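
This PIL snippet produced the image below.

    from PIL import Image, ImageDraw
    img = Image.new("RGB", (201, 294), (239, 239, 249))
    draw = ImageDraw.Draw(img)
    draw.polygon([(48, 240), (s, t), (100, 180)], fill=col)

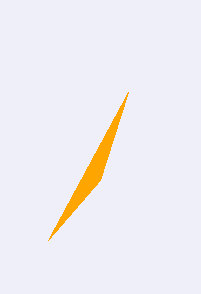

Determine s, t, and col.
s = 128
t = 92
col = 'orange'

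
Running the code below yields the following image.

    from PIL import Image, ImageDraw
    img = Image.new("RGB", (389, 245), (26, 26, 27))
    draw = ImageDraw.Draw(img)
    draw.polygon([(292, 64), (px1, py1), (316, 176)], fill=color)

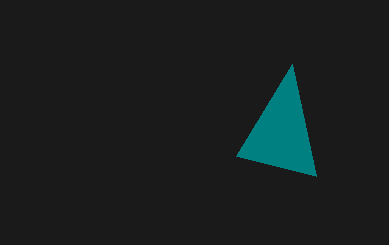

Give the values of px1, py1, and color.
px1 = 236; py1 = 156; color = 'teal'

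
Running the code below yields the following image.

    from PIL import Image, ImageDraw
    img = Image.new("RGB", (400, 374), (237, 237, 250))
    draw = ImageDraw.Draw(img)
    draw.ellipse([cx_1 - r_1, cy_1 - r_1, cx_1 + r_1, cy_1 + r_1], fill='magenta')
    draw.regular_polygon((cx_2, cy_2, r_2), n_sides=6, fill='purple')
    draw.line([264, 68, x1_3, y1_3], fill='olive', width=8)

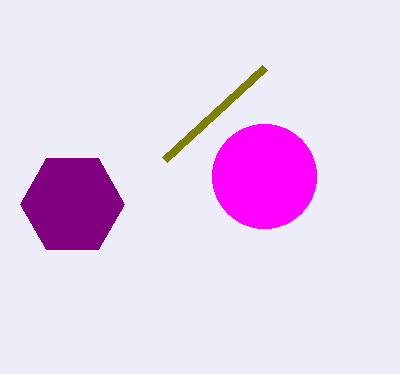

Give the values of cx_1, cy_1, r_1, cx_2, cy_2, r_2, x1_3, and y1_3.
cx_1 = 264, cy_1 = 176, r_1 = 52, cx_2 = 72, cy_2 = 204, r_2 = 52, x1_3 = 164, y1_3 = 160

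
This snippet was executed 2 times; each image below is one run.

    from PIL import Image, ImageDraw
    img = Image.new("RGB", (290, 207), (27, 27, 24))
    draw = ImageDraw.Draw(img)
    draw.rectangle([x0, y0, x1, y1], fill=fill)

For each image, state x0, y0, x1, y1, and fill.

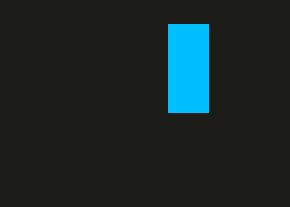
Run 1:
x0 = 168; y0 = 24; x1 = 208; y1 = 112; fill = 'deepskyblue'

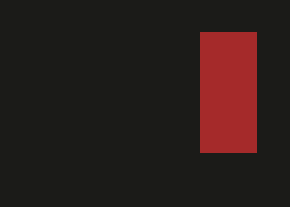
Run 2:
x0 = 200; y0 = 32; x1 = 256; y1 = 152; fill = 'brown'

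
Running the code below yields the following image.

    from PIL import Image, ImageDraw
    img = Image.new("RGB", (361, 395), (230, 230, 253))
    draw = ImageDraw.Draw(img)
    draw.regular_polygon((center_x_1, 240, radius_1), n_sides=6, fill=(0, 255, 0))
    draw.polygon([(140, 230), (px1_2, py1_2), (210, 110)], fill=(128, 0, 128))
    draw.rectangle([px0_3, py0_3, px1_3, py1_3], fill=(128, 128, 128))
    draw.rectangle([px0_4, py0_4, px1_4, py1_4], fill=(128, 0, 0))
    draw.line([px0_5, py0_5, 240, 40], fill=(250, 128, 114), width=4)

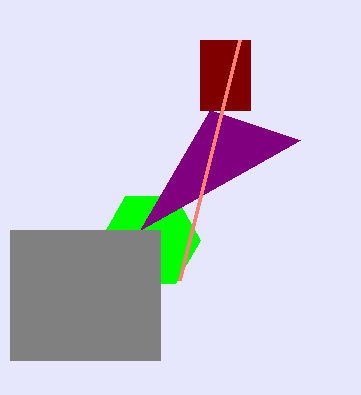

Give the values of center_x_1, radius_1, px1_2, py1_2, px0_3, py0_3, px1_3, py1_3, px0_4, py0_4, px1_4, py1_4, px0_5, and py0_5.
center_x_1 = 150, radius_1 = 50, px1_2 = 300, py1_2 = 140, px0_3 = 10, py0_3 = 230, px1_3 = 160, py1_3 = 360, px0_4 = 200, py0_4 = 40, px1_4 = 250, py1_4 = 110, px0_5 = 180, py0_5 = 280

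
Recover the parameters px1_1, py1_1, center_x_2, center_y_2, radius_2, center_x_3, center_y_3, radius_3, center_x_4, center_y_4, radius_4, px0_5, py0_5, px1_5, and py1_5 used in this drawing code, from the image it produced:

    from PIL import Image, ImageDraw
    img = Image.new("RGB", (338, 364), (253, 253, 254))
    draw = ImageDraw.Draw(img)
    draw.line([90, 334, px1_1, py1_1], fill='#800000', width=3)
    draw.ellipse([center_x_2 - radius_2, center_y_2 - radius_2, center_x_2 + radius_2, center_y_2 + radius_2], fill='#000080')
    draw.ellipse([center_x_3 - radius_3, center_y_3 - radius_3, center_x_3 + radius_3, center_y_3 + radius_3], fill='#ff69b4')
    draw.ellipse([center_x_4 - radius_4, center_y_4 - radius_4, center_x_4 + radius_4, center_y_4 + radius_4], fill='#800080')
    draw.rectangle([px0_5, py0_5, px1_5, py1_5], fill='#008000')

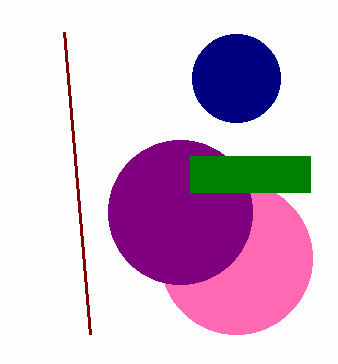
px1_1 = 64, py1_1 = 32, center_x_2 = 236, center_y_2 = 78, radius_2 = 44, center_x_3 = 236, center_y_3 = 258, radius_3 = 76, center_x_4 = 180, center_y_4 = 212, radius_4 = 72, px0_5 = 190, py0_5 = 156, px1_5 = 310, py1_5 = 192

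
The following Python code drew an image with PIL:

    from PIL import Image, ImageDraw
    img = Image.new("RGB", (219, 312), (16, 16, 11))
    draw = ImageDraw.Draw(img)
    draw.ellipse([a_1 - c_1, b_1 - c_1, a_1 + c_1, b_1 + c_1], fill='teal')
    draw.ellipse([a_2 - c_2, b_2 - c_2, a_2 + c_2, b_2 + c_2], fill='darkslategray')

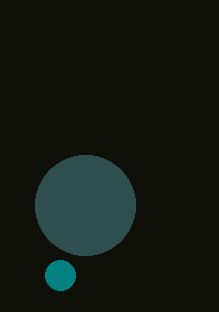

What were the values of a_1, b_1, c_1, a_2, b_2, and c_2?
a_1 = 60, b_1 = 275, c_1 = 15, a_2 = 85, b_2 = 205, c_2 = 50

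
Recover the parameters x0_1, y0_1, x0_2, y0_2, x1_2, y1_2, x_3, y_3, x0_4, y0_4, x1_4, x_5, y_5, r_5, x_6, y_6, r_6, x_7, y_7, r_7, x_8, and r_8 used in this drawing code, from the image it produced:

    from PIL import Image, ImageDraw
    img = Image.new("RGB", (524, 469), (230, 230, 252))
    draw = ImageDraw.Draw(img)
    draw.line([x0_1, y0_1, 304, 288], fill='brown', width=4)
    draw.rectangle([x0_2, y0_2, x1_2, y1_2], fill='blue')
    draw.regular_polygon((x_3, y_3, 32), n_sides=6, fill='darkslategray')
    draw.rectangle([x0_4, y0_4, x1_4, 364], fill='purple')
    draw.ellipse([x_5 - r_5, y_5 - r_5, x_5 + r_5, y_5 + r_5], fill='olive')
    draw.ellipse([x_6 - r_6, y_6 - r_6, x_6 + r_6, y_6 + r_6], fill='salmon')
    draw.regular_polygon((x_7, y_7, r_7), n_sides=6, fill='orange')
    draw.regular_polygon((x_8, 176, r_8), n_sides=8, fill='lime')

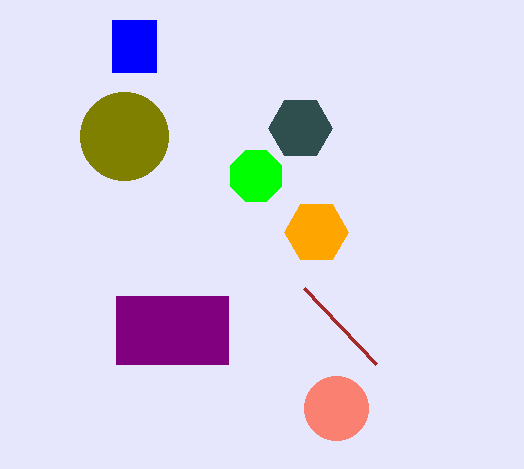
x0_1 = 376; y0_1 = 364; x0_2 = 112; y0_2 = 20; x1_2 = 156; y1_2 = 72; x_3 = 300; y_3 = 128; x0_4 = 116; y0_4 = 296; x1_4 = 228; x_5 = 124; y_5 = 136; r_5 = 44; x_6 = 336; y_6 = 408; r_6 = 32; x_7 = 316; y_7 = 232; r_7 = 32; x_8 = 256; r_8 = 28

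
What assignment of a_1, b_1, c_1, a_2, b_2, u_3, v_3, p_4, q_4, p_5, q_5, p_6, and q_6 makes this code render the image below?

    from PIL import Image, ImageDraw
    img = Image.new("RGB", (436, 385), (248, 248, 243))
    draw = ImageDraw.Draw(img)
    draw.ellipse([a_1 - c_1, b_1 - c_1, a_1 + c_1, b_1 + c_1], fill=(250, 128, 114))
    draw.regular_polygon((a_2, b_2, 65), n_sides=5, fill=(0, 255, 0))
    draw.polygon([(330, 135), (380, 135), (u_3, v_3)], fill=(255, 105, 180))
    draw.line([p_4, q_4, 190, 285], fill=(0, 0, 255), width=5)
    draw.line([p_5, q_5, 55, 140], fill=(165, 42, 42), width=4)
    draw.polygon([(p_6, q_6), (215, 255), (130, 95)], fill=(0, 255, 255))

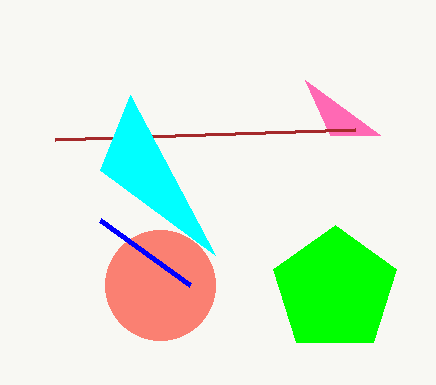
a_1 = 160, b_1 = 285, c_1 = 55, a_2 = 335, b_2 = 290, u_3 = 305, v_3 = 80, p_4 = 100, q_4 = 220, p_5 = 355, q_5 = 130, p_6 = 100, q_6 = 170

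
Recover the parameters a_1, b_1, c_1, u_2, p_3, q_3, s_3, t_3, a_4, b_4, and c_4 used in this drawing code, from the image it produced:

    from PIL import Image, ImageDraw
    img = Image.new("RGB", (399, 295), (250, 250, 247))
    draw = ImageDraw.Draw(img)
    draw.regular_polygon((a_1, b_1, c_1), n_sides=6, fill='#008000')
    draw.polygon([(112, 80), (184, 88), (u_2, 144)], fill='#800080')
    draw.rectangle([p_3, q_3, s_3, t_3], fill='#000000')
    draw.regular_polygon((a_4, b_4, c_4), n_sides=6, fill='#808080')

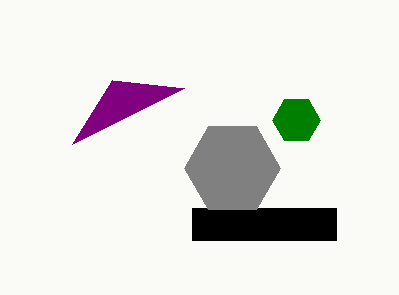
a_1 = 296; b_1 = 120; c_1 = 24; u_2 = 72; p_3 = 192; q_3 = 208; s_3 = 336; t_3 = 240; a_4 = 232; b_4 = 168; c_4 = 48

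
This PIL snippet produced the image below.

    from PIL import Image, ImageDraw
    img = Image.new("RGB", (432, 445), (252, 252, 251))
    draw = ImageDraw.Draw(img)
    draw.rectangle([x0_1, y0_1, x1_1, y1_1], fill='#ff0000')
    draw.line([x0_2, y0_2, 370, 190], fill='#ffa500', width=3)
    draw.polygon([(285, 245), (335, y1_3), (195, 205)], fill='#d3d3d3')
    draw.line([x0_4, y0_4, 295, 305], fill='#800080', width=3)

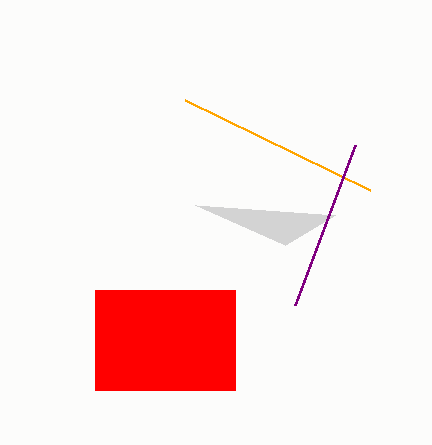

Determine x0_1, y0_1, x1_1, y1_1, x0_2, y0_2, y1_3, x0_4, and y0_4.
x0_1 = 95, y0_1 = 290, x1_1 = 235, y1_1 = 390, x0_2 = 185, y0_2 = 100, y1_3 = 215, x0_4 = 355, y0_4 = 145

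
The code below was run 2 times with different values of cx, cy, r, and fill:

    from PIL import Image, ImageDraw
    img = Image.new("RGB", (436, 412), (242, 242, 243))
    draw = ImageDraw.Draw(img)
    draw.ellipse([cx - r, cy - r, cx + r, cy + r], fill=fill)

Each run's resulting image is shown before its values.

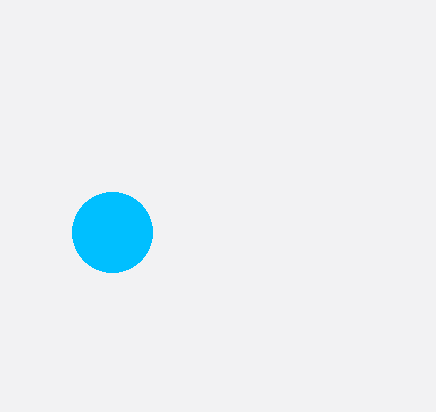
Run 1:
cx = 112, cy = 232, r = 40, fill = 'deepskyblue'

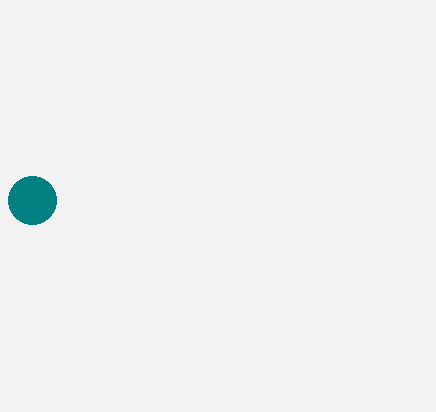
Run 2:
cx = 32; cy = 200; r = 24; fill = 'teal'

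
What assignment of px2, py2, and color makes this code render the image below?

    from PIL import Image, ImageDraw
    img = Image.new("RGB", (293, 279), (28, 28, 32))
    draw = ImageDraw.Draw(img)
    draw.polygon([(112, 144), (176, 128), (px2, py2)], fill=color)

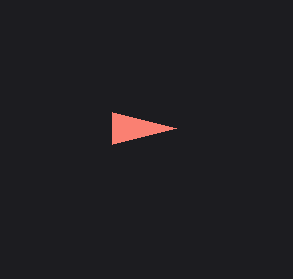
px2 = 112
py2 = 112
color = 'salmon'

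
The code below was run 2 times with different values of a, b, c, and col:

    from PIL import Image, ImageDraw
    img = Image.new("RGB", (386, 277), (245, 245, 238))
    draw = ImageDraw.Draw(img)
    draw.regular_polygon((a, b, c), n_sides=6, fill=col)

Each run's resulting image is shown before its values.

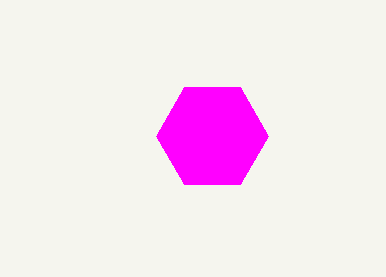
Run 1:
a = 212
b = 136
c = 56
col = 'magenta'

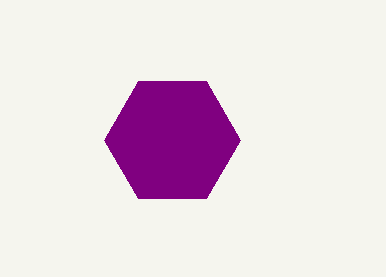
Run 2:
a = 172, b = 140, c = 68, col = 'purple'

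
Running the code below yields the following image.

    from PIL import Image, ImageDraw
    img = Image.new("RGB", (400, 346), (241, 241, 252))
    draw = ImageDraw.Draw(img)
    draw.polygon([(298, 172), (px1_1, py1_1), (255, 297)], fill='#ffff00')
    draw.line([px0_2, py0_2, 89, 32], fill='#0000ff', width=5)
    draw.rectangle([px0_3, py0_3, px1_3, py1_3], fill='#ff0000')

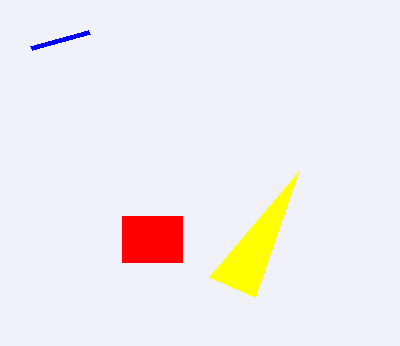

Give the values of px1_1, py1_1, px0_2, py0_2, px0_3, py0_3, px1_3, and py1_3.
px1_1 = 209; py1_1 = 277; px0_2 = 31; py0_2 = 48; px0_3 = 122; py0_3 = 216; px1_3 = 182; py1_3 = 262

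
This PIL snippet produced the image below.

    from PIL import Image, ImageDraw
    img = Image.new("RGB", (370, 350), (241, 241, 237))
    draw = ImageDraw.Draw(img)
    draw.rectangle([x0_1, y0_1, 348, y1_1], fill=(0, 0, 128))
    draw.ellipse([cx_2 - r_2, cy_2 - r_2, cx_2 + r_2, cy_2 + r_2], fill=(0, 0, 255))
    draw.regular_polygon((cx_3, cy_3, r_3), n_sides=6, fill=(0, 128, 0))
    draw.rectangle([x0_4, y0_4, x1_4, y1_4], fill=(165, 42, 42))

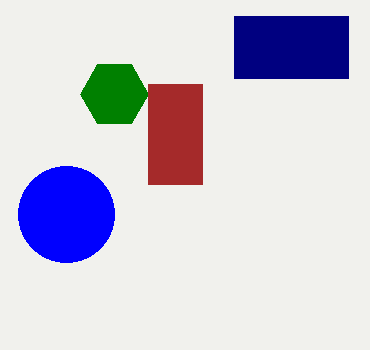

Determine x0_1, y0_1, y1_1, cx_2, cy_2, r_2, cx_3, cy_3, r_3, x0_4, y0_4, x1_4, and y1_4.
x0_1 = 234; y0_1 = 16; y1_1 = 78; cx_2 = 66; cy_2 = 214; r_2 = 48; cx_3 = 114; cy_3 = 94; r_3 = 34; x0_4 = 148; y0_4 = 84; x1_4 = 202; y1_4 = 184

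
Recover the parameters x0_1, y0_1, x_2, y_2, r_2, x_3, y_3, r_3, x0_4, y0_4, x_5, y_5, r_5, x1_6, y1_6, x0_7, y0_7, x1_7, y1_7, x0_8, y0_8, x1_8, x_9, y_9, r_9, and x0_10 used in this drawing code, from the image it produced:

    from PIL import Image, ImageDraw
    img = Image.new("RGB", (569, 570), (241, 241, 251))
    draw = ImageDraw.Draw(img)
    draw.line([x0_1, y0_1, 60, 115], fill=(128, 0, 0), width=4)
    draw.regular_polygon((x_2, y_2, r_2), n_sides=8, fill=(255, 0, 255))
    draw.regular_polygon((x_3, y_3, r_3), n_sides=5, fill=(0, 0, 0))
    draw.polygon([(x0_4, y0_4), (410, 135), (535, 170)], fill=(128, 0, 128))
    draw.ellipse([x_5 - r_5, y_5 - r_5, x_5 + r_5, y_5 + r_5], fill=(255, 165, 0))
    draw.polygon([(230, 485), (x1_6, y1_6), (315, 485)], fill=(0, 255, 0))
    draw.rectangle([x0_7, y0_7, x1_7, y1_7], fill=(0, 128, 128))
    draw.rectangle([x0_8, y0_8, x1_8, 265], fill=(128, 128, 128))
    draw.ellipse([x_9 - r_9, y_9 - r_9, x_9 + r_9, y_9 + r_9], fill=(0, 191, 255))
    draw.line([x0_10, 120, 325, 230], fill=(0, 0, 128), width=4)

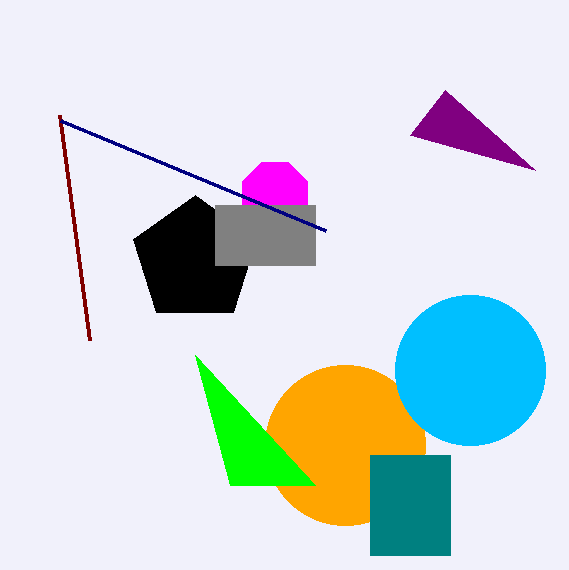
x0_1 = 90, y0_1 = 340, x_2 = 275, y_2 = 195, r_2 = 35, x_3 = 195, y_3 = 260, r_3 = 65, x0_4 = 445, y0_4 = 90, x_5 = 345, y_5 = 445, r_5 = 80, x1_6 = 195, y1_6 = 355, x0_7 = 370, y0_7 = 455, x1_7 = 450, y1_7 = 555, x0_8 = 215, y0_8 = 205, x1_8 = 315, x_9 = 470, y_9 = 370, r_9 = 75, x0_10 = 60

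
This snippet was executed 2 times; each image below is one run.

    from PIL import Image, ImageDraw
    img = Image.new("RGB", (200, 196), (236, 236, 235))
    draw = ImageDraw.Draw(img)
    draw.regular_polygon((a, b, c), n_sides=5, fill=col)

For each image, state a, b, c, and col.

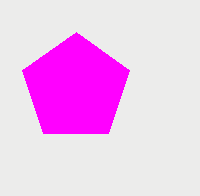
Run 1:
a = 76; b = 88; c = 56; col = 'magenta'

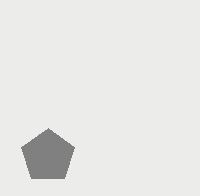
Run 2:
a = 48
b = 156
c = 28
col = 'gray'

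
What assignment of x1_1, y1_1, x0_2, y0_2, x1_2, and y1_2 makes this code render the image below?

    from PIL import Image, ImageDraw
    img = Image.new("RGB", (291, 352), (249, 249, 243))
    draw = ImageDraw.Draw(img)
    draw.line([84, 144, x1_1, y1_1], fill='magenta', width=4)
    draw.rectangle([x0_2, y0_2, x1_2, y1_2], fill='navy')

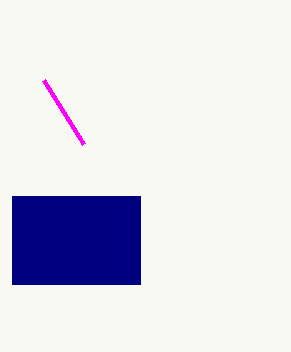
x1_1 = 44
y1_1 = 80
x0_2 = 12
y0_2 = 196
x1_2 = 140
y1_2 = 284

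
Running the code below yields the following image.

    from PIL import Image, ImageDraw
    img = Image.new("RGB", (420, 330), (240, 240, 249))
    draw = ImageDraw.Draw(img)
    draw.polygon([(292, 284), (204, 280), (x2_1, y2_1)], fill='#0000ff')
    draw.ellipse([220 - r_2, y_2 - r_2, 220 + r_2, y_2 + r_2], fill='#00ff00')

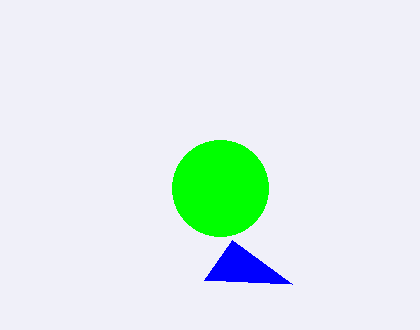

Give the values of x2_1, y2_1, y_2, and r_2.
x2_1 = 232; y2_1 = 240; y_2 = 188; r_2 = 48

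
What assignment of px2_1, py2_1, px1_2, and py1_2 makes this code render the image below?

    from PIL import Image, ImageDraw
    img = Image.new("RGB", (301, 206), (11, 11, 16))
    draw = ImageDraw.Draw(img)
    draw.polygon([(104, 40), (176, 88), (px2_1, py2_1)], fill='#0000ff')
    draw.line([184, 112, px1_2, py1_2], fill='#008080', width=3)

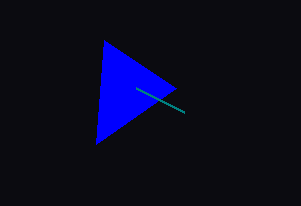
px2_1 = 96; py2_1 = 144; px1_2 = 136; py1_2 = 88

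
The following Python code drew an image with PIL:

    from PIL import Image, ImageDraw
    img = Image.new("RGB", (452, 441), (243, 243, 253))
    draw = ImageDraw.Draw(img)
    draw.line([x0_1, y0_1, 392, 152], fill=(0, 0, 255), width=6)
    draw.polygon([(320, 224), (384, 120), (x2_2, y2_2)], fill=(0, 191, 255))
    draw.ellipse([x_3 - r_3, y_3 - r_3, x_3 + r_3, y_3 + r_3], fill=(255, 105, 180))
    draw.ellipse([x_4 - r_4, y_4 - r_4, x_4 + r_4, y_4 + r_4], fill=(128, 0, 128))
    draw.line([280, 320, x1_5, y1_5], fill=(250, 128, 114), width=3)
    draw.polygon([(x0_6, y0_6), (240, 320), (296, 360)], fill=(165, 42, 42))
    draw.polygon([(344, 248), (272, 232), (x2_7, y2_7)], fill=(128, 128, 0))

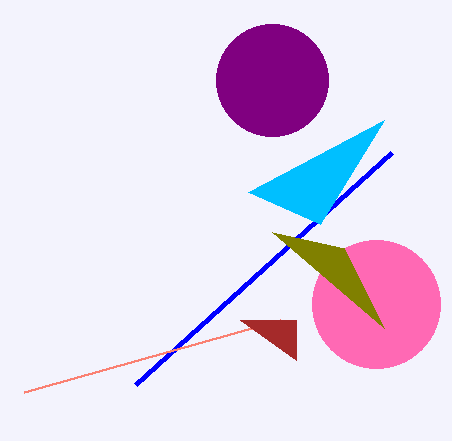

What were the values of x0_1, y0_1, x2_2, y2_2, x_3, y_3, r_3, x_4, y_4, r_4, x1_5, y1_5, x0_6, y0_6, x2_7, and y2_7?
x0_1 = 136
y0_1 = 384
x2_2 = 248
y2_2 = 192
x_3 = 376
y_3 = 304
r_3 = 64
x_4 = 272
y_4 = 80
r_4 = 56
x1_5 = 24
y1_5 = 392
x0_6 = 296
y0_6 = 320
x2_7 = 384
y2_7 = 328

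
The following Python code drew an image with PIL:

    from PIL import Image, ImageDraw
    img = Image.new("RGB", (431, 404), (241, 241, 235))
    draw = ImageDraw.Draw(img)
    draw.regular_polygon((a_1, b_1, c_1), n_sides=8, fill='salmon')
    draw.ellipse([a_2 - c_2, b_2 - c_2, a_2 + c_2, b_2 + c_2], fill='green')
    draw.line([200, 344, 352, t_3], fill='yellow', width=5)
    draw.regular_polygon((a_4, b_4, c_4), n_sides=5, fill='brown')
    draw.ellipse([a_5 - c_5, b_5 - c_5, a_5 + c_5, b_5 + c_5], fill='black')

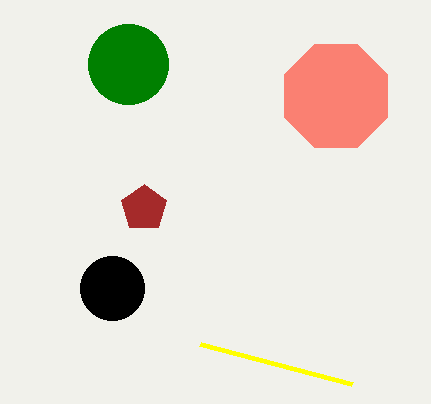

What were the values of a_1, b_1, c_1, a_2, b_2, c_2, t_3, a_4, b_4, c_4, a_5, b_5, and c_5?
a_1 = 336; b_1 = 96; c_1 = 56; a_2 = 128; b_2 = 64; c_2 = 40; t_3 = 384; a_4 = 144; b_4 = 208; c_4 = 24; a_5 = 112; b_5 = 288; c_5 = 32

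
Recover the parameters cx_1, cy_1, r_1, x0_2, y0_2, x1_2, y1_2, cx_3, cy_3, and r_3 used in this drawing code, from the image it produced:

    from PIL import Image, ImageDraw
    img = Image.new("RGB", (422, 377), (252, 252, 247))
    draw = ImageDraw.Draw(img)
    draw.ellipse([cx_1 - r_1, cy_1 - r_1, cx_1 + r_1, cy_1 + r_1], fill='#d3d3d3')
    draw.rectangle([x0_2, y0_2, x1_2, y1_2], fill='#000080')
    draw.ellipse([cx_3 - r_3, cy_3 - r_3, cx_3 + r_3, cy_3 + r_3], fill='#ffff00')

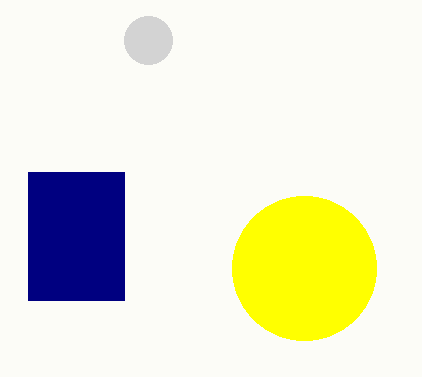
cx_1 = 148; cy_1 = 40; r_1 = 24; x0_2 = 28; y0_2 = 172; x1_2 = 124; y1_2 = 300; cx_3 = 304; cy_3 = 268; r_3 = 72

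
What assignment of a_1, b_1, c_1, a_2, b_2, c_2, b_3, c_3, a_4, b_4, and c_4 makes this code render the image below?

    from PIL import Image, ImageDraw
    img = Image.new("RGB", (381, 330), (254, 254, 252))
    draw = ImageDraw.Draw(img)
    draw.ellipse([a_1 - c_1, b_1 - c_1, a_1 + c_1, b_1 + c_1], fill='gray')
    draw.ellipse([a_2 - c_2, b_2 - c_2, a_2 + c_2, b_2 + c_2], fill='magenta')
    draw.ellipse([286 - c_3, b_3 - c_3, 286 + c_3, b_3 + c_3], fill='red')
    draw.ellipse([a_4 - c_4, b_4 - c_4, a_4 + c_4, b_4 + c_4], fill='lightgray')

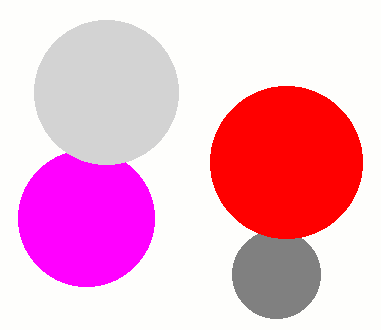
a_1 = 276
b_1 = 274
c_1 = 44
a_2 = 86
b_2 = 218
c_2 = 68
b_3 = 162
c_3 = 76
a_4 = 106
b_4 = 92
c_4 = 72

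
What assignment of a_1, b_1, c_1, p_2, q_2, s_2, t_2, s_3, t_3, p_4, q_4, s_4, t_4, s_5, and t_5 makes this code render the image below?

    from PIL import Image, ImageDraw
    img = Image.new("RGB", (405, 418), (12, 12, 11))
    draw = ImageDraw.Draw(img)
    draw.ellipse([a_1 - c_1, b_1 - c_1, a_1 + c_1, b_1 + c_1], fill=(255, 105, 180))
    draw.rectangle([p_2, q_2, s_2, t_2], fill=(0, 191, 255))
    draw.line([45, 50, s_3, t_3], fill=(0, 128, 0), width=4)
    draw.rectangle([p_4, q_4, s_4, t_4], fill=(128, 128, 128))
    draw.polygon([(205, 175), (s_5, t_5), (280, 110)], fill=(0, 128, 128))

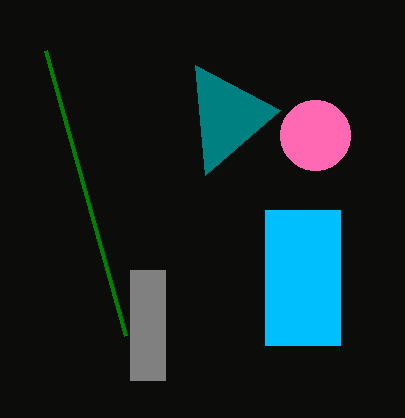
a_1 = 315; b_1 = 135; c_1 = 35; p_2 = 265; q_2 = 210; s_2 = 340; t_2 = 345; s_3 = 125; t_3 = 335; p_4 = 130; q_4 = 270; s_4 = 165; t_4 = 380; s_5 = 195; t_5 = 65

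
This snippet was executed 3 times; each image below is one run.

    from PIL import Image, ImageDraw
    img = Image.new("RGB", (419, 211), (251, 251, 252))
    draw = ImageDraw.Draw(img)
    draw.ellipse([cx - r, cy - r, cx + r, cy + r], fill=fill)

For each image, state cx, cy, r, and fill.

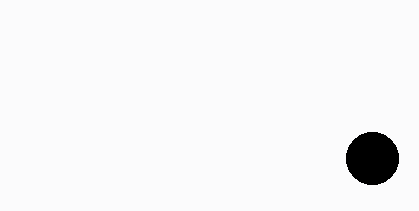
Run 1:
cx = 372; cy = 158; r = 26; fill = 'black'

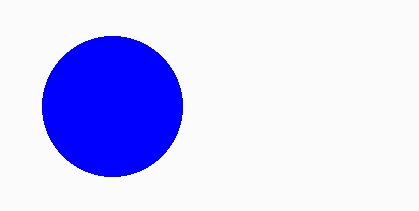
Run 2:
cx = 112
cy = 106
r = 70
fill = 'blue'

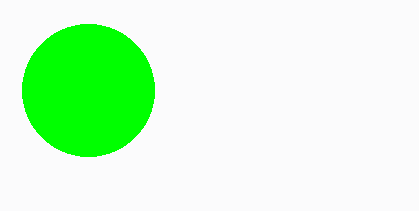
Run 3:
cx = 88, cy = 90, r = 66, fill = 'lime'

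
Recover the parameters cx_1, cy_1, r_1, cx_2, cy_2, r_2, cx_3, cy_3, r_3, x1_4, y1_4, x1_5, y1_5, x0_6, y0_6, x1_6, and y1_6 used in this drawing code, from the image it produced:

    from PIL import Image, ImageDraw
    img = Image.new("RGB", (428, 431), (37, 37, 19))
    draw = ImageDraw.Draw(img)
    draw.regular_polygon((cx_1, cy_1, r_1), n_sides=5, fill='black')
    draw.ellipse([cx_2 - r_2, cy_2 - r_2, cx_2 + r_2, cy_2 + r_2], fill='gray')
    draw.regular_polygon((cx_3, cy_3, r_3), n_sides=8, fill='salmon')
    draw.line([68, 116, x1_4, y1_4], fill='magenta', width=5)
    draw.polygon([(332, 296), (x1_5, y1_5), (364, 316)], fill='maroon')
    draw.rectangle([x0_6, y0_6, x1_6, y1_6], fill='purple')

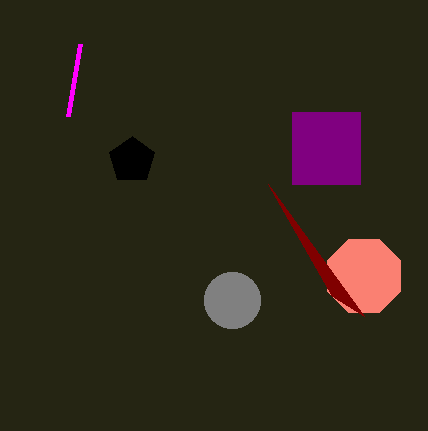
cx_1 = 132; cy_1 = 160; r_1 = 24; cx_2 = 232; cy_2 = 300; r_2 = 28; cx_3 = 364; cy_3 = 276; r_3 = 40; x1_4 = 80; y1_4 = 44; x1_5 = 268; y1_5 = 184; x0_6 = 292; y0_6 = 112; x1_6 = 360; y1_6 = 184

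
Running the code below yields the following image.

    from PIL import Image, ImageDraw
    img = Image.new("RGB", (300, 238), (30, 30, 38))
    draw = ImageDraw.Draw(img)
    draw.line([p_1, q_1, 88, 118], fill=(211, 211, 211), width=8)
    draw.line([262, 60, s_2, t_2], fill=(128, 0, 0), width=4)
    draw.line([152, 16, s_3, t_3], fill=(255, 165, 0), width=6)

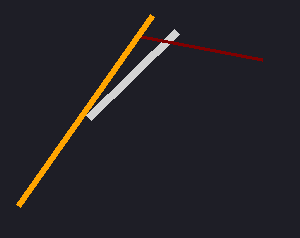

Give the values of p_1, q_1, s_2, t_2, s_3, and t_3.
p_1 = 176, q_1 = 32, s_2 = 136, t_2 = 36, s_3 = 18, t_3 = 206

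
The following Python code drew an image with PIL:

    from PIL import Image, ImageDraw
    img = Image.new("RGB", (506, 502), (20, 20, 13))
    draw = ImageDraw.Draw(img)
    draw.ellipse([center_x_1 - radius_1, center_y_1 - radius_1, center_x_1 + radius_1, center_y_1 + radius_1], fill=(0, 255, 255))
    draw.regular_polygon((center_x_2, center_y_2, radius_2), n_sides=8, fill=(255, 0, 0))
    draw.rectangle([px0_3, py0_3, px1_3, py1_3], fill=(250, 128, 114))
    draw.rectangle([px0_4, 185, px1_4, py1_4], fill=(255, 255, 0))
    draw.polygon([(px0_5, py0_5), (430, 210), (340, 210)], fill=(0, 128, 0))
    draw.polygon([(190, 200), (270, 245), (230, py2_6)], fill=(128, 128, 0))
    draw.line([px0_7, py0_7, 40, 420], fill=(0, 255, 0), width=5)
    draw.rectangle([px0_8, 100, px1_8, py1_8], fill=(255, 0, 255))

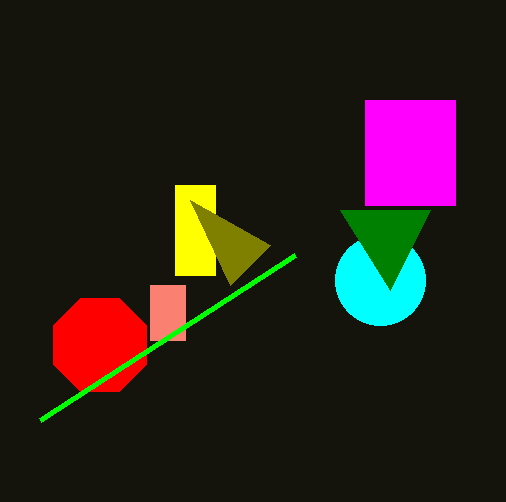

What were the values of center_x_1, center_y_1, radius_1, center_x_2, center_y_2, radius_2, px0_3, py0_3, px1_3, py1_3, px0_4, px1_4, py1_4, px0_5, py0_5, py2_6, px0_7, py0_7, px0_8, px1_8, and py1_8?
center_x_1 = 380; center_y_1 = 280; radius_1 = 45; center_x_2 = 100; center_y_2 = 345; radius_2 = 50; px0_3 = 150; py0_3 = 285; px1_3 = 185; py1_3 = 340; px0_4 = 175; px1_4 = 215; py1_4 = 275; px0_5 = 390; py0_5 = 290; py2_6 = 285; px0_7 = 295; py0_7 = 255; px0_8 = 365; px1_8 = 455; py1_8 = 205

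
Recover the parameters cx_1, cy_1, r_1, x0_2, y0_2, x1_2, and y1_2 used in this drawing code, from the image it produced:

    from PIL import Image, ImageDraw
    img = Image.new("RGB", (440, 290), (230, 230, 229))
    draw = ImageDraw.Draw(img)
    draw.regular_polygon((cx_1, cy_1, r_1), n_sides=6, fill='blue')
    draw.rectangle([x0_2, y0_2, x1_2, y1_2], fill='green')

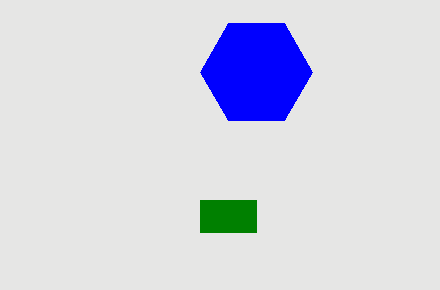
cx_1 = 256
cy_1 = 72
r_1 = 56
x0_2 = 200
y0_2 = 200
x1_2 = 256
y1_2 = 232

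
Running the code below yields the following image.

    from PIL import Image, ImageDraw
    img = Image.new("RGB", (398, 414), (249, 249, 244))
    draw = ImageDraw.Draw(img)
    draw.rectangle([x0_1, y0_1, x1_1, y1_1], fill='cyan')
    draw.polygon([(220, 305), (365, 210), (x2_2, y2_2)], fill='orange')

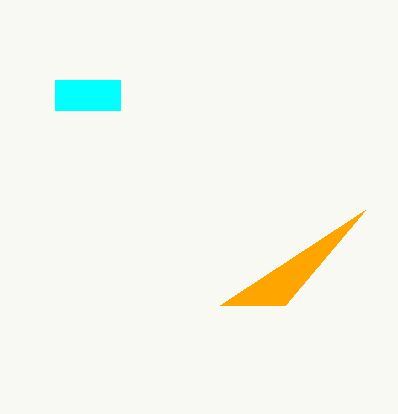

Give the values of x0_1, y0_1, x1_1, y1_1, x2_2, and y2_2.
x0_1 = 55
y0_1 = 80
x1_1 = 120
y1_1 = 110
x2_2 = 285
y2_2 = 305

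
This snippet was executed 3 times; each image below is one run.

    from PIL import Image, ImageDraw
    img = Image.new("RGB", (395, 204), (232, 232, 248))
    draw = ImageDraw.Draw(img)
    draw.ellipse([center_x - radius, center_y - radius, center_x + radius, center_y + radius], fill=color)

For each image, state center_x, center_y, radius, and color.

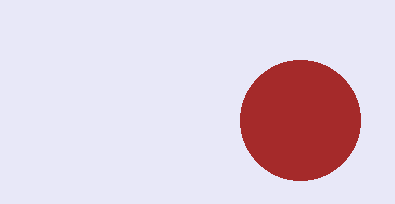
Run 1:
center_x = 300, center_y = 120, radius = 60, color = 'brown'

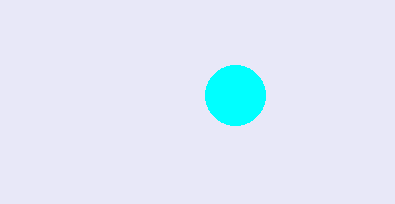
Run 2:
center_x = 235
center_y = 95
radius = 30
color = 'cyan'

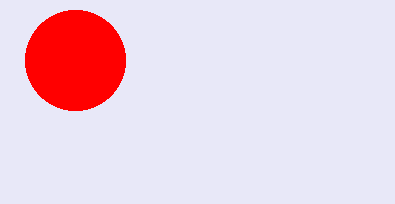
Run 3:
center_x = 75, center_y = 60, radius = 50, color = 'red'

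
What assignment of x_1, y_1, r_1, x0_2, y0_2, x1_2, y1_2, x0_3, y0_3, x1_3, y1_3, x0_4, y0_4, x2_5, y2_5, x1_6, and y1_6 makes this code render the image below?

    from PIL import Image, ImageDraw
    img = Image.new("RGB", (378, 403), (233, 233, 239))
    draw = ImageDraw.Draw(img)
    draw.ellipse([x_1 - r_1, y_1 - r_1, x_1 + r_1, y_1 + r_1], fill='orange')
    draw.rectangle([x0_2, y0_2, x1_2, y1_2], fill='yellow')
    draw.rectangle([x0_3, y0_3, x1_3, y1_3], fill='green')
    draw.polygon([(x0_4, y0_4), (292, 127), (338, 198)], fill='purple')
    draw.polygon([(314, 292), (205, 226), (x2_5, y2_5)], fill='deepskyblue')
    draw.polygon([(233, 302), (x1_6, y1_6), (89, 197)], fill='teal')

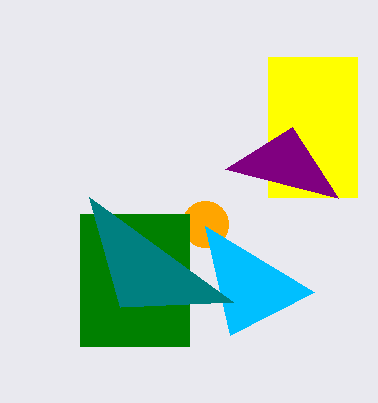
x_1 = 205
y_1 = 224
r_1 = 23
x0_2 = 268
y0_2 = 57
x1_2 = 357
y1_2 = 197
x0_3 = 80
y0_3 = 214
x1_3 = 189
y1_3 = 346
x0_4 = 225
y0_4 = 169
x2_5 = 230
y2_5 = 335
x1_6 = 120
y1_6 = 307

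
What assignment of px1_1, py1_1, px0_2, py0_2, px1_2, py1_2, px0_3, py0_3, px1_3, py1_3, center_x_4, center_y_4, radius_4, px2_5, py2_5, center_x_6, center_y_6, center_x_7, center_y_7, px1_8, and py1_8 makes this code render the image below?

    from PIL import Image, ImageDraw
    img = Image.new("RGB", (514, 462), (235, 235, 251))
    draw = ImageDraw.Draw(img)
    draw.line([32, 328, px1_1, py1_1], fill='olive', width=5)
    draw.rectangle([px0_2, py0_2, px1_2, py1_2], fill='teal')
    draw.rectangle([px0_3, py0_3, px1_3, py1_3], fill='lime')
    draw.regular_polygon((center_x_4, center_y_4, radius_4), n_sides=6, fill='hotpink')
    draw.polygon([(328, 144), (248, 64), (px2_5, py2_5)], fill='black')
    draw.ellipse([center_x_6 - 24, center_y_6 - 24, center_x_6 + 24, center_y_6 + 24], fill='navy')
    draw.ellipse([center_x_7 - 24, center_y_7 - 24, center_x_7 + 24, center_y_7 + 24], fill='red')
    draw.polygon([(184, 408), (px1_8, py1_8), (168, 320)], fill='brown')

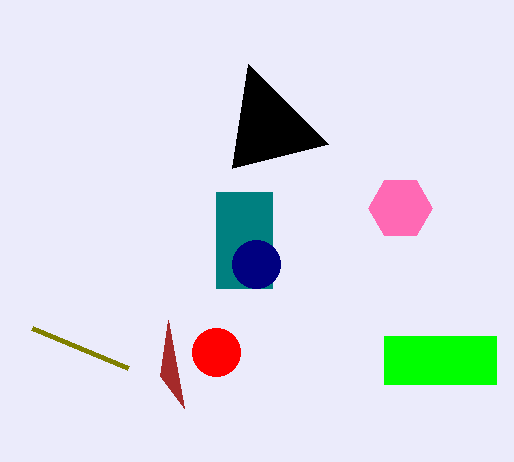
px1_1 = 128; py1_1 = 368; px0_2 = 216; py0_2 = 192; px1_2 = 272; py1_2 = 288; px0_3 = 384; py0_3 = 336; px1_3 = 496; py1_3 = 384; center_x_4 = 400; center_y_4 = 208; radius_4 = 32; px2_5 = 232; py2_5 = 168; center_x_6 = 256; center_y_6 = 264; center_x_7 = 216; center_y_7 = 352; px1_8 = 160; py1_8 = 376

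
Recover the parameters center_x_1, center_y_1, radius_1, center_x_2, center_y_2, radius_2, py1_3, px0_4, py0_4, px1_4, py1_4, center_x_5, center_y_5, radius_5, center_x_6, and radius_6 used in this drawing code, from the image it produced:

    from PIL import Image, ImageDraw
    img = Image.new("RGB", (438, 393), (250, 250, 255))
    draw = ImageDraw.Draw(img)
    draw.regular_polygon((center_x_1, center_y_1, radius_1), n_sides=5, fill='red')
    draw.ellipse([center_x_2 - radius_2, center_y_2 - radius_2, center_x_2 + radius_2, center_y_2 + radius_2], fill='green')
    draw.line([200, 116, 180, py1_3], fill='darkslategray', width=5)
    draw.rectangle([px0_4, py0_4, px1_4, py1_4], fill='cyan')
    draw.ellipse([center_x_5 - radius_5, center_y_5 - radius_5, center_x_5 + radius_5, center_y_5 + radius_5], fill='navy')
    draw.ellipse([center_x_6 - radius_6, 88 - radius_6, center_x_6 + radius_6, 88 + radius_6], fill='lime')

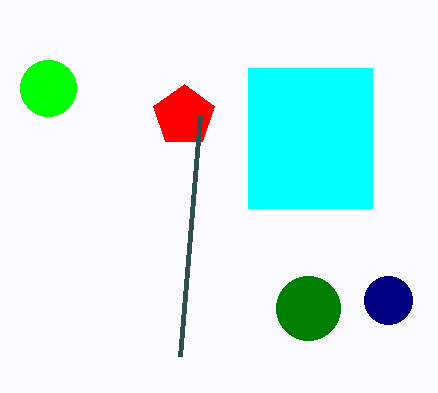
center_x_1 = 184, center_y_1 = 116, radius_1 = 32, center_x_2 = 308, center_y_2 = 308, radius_2 = 32, py1_3 = 356, px0_4 = 248, py0_4 = 68, px1_4 = 372, py1_4 = 208, center_x_5 = 388, center_y_5 = 300, radius_5 = 24, center_x_6 = 48, radius_6 = 28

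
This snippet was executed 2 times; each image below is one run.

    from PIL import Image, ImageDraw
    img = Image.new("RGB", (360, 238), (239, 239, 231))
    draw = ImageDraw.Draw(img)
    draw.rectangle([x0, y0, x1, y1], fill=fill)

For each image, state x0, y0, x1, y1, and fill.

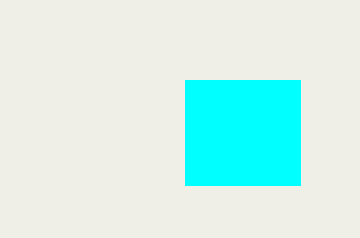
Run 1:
x0 = 185, y0 = 80, x1 = 300, y1 = 185, fill = 'cyan'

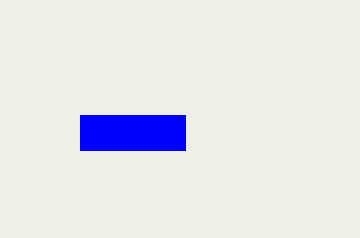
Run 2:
x0 = 80, y0 = 115, x1 = 185, y1 = 150, fill = 'blue'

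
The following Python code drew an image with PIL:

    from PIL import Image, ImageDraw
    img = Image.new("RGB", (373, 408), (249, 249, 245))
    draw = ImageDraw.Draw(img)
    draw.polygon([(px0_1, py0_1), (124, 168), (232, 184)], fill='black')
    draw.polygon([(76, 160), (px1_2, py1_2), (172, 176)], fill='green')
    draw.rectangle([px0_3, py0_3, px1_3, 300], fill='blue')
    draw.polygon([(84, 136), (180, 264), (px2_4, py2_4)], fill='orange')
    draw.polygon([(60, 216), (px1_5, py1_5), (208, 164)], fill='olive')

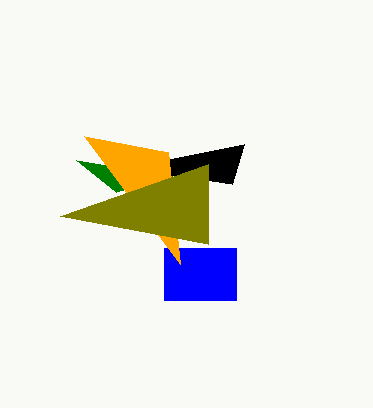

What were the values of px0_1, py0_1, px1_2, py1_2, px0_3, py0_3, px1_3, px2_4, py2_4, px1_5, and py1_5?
px0_1 = 244; py0_1 = 144; px1_2 = 116; py1_2 = 192; px0_3 = 164; py0_3 = 248; px1_3 = 236; px2_4 = 168; py2_4 = 152; px1_5 = 208; py1_5 = 244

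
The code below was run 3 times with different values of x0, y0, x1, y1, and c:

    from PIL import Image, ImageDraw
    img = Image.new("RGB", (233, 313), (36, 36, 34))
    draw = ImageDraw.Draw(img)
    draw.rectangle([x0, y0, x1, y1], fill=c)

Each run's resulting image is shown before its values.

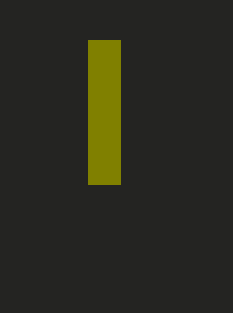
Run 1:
x0 = 88; y0 = 40; x1 = 120; y1 = 184; c = 'olive'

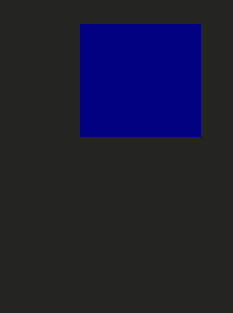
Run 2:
x0 = 80, y0 = 24, x1 = 200, y1 = 136, c = 'navy'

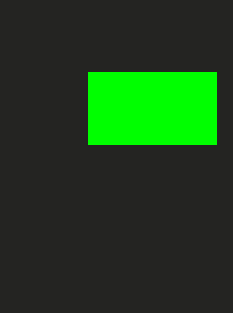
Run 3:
x0 = 88; y0 = 72; x1 = 216; y1 = 144; c = 'lime'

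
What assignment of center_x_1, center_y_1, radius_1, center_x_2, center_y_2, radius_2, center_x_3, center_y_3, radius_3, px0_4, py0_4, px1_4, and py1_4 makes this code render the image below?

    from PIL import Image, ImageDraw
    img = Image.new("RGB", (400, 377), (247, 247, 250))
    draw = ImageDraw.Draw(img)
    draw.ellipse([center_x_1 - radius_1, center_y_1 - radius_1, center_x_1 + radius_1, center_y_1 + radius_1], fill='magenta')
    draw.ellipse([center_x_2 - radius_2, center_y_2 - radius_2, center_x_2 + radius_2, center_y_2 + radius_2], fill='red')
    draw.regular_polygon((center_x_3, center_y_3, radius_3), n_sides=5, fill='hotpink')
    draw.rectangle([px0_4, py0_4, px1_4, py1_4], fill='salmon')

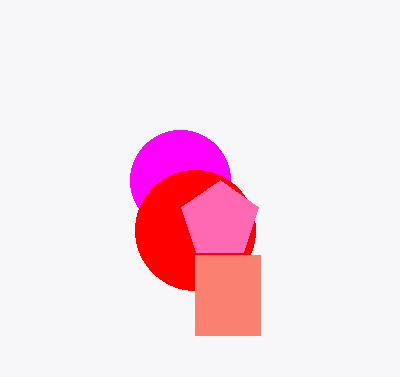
center_x_1 = 180, center_y_1 = 180, radius_1 = 50, center_x_2 = 195, center_y_2 = 230, radius_2 = 60, center_x_3 = 220, center_y_3 = 220, radius_3 = 40, px0_4 = 195, py0_4 = 255, px1_4 = 260, py1_4 = 335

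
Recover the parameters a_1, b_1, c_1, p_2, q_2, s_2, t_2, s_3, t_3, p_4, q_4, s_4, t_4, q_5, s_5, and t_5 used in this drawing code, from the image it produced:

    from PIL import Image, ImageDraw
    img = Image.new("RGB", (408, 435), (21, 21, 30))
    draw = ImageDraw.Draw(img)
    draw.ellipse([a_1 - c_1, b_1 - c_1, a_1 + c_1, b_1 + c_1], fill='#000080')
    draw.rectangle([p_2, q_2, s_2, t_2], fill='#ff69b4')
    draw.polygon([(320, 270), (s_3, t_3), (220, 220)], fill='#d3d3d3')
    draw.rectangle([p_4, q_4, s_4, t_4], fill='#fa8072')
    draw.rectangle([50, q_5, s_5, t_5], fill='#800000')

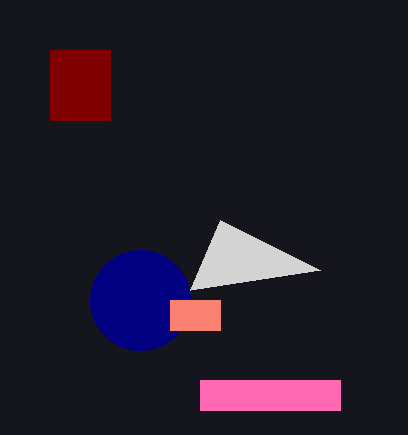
a_1 = 140, b_1 = 300, c_1 = 50, p_2 = 200, q_2 = 380, s_2 = 340, t_2 = 410, s_3 = 190, t_3 = 290, p_4 = 170, q_4 = 300, s_4 = 220, t_4 = 330, q_5 = 50, s_5 = 110, t_5 = 120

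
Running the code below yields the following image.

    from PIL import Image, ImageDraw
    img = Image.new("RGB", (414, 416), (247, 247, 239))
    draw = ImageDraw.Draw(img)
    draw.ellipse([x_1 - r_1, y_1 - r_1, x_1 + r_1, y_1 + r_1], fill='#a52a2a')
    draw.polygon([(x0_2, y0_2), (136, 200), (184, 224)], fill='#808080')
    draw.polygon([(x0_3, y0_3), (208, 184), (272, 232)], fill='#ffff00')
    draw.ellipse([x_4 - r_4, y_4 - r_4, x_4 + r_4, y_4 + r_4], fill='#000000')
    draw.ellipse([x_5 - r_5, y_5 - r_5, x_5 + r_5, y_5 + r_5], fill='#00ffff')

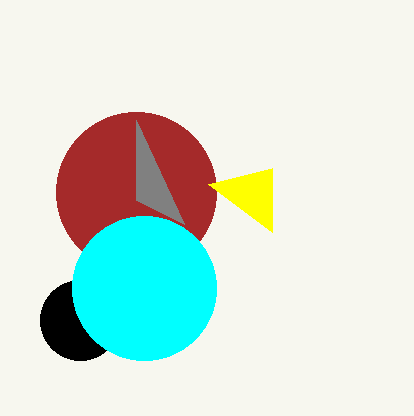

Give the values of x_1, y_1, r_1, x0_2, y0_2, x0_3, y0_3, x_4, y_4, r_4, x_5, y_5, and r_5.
x_1 = 136, y_1 = 192, r_1 = 80, x0_2 = 136, y0_2 = 120, x0_3 = 272, y0_3 = 168, x_4 = 80, y_4 = 320, r_4 = 40, x_5 = 144, y_5 = 288, r_5 = 72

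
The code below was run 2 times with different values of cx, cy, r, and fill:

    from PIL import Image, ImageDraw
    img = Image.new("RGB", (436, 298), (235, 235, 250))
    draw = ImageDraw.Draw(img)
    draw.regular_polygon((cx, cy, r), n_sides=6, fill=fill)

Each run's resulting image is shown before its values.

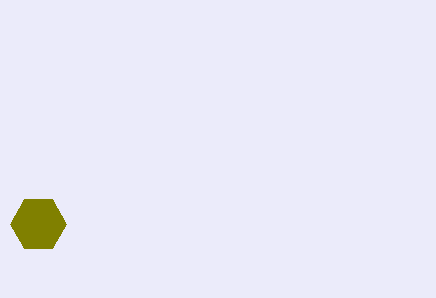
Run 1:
cx = 38, cy = 224, r = 28, fill = 'olive'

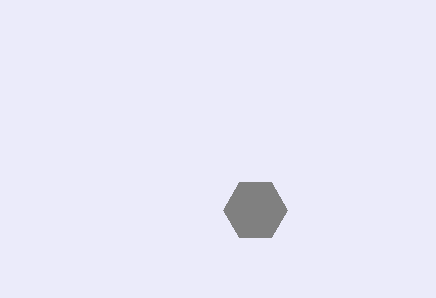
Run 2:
cx = 255
cy = 210
r = 32
fill = 'gray'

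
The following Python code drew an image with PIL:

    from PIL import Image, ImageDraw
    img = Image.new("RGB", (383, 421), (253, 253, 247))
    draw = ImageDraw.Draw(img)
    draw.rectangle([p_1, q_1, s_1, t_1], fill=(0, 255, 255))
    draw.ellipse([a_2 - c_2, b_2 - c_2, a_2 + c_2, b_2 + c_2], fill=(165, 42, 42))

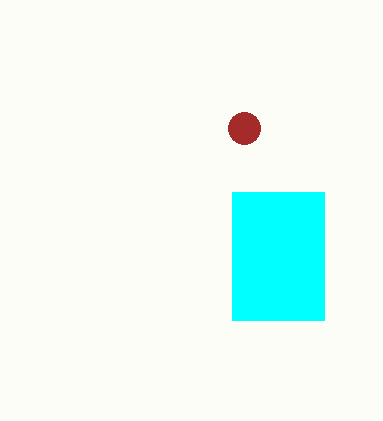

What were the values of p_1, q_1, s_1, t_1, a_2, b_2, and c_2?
p_1 = 232, q_1 = 192, s_1 = 324, t_1 = 320, a_2 = 244, b_2 = 128, c_2 = 16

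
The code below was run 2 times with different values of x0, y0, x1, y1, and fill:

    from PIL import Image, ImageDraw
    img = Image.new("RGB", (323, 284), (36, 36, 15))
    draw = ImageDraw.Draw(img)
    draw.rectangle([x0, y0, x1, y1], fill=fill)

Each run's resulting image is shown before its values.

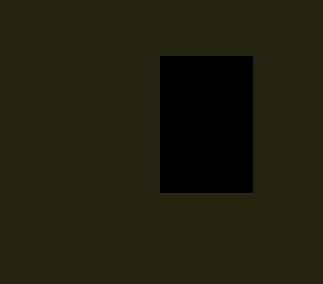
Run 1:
x0 = 160; y0 = 56; x1 = 252; y1 = 192; fill = 'black'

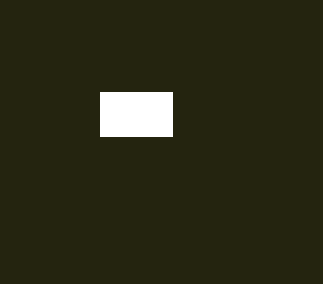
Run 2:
x0 = 100; y0 = 92; x1 = 172; y1 = 136; fill = 'white'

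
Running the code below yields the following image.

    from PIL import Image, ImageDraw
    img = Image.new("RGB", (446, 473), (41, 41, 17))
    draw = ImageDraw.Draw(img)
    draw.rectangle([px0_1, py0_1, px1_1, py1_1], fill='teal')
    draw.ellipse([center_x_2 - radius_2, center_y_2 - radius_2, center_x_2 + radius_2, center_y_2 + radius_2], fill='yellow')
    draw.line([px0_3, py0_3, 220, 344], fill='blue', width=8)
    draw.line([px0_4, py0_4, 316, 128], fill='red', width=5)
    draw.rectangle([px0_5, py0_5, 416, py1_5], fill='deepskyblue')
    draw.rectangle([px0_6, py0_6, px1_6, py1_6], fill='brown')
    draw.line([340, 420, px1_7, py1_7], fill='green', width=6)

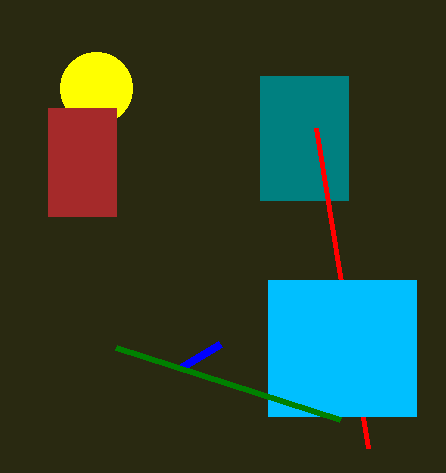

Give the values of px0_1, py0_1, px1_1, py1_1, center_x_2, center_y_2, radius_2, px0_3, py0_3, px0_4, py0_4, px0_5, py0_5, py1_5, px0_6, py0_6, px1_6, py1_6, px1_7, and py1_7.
px0_1 = 260; py0_1 = 76; px1_1 = 348; py1_1 = 200; center_x_2 = 96; center_y_2 = 88; radius_2 = 36; px0_3 = 180; py0_3 = 368; px0_4 = 368; py0_4 = 448; px0_5 = 268; py0_5 = 280; py1_5 = 416; px0_6 = 48; py0_6 = 108; px1_6 = 116; py1_6 = 216; px1_7 = 116; py1_7 = 348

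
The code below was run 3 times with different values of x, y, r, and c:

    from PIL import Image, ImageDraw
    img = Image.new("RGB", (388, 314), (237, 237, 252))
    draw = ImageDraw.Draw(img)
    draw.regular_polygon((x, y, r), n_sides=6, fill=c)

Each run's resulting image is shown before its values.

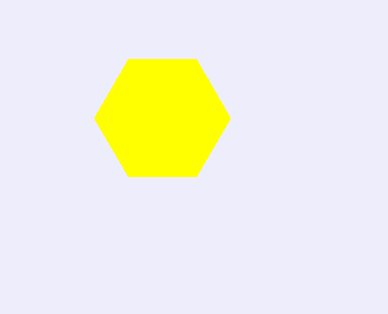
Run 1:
x = 162; y = 118; r = 68; c = 'yellow'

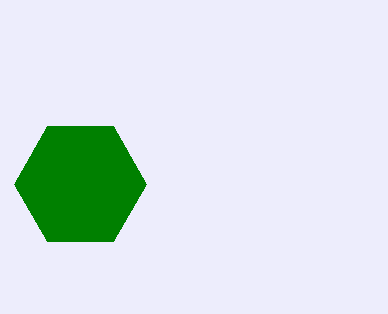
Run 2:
x = 80, y = 184, r = 66, c = 'green'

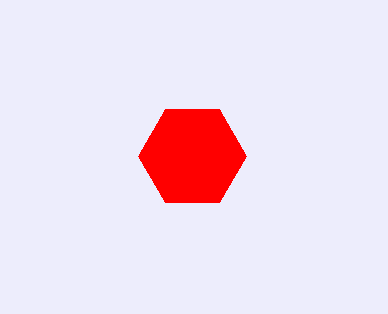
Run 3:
x = 192; y = 156; r = 54; c = 'red'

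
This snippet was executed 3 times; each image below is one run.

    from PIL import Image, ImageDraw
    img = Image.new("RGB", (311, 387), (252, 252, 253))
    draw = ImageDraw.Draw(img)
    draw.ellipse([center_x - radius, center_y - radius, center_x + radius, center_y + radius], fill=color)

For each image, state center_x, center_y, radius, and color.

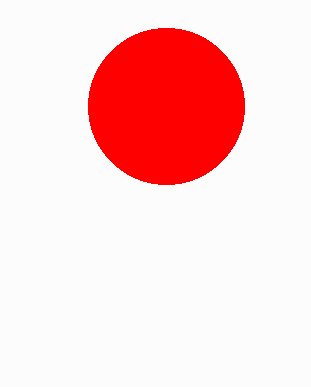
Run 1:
center_x = 166, center_y = 106, radius = 78, color = 'red'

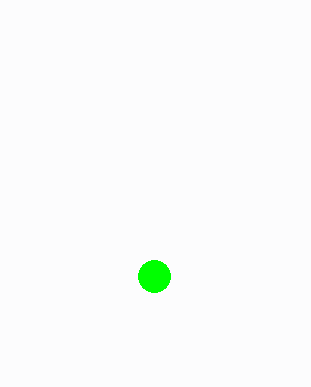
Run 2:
center_x = 154; center_y = 276; radius = 16; color = 'lime'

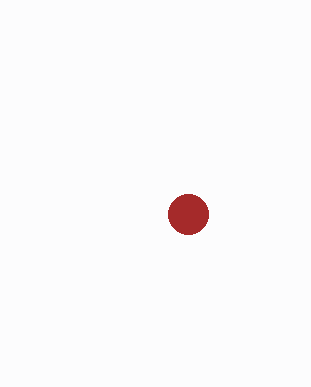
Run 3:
center_x = 188; center_y = 214; radius = 20; color = 'brown'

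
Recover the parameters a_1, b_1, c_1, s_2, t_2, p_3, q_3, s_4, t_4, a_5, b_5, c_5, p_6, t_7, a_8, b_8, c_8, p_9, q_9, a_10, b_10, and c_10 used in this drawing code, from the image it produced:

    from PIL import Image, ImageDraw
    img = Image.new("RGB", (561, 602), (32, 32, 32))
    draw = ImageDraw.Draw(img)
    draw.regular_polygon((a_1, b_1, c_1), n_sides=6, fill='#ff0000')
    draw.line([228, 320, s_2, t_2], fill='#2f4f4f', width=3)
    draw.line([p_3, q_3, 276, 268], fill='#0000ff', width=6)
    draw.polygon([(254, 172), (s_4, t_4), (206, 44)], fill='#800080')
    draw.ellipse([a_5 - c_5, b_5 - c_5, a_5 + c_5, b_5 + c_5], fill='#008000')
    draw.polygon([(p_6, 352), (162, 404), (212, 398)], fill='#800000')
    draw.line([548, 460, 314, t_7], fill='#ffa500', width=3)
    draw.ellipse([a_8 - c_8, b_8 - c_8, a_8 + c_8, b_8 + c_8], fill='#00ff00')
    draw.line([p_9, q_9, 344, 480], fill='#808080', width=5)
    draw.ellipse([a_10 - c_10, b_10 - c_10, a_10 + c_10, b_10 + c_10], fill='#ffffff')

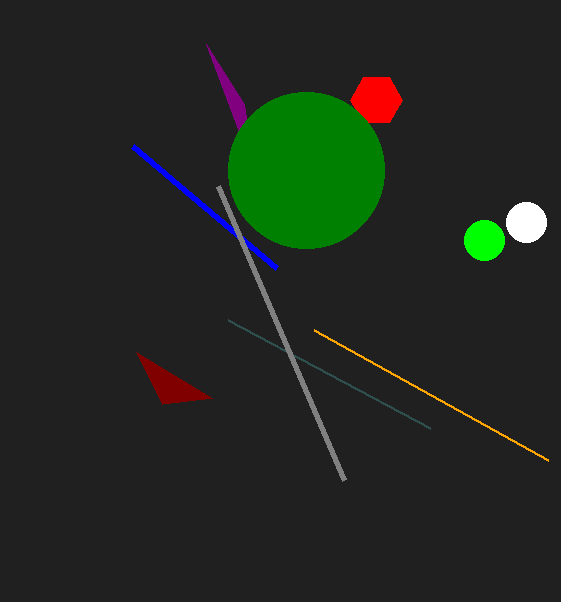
a_1 = 376
b_1 = 100
c_1 = 26
s_2 = 430
t_2 = 428
p_3 = 132
q_3 = 146
s_4 = 244
t_4 = 104
a_5 = 306
b_5 = 170
c_5 = 78
p_6 = 136
t_7 = 330
a_8 = 484
b_8 = 240
c_8 = 20
p_9 = 218
q_9 = 186
a_10 = 526
b_10 = 222
c_10 = 20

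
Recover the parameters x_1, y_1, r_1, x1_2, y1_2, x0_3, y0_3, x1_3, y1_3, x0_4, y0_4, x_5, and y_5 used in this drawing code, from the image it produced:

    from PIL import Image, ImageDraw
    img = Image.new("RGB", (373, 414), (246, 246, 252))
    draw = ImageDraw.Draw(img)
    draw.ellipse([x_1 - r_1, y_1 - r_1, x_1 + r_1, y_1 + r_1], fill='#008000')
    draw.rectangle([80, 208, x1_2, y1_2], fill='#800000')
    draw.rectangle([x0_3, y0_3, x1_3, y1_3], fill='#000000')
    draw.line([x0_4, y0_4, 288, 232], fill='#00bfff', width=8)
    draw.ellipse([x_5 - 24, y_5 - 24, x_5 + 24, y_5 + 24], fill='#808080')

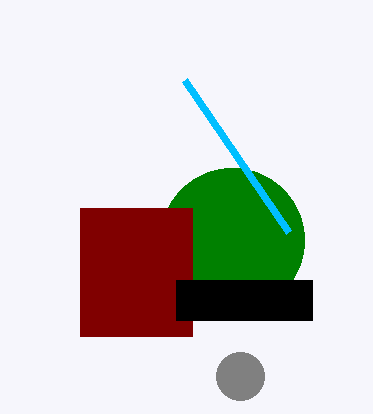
x_1 = 232; y_1 = 240; r_1 = 72; x1_2 = 192; y1_2 = 336; x0_3 = 176; y0_3 = 280; x1_3 = 312; y1_3 = 320; x0_4 = 184; y0_4 = 80; x_5 = 240; y_5 = 376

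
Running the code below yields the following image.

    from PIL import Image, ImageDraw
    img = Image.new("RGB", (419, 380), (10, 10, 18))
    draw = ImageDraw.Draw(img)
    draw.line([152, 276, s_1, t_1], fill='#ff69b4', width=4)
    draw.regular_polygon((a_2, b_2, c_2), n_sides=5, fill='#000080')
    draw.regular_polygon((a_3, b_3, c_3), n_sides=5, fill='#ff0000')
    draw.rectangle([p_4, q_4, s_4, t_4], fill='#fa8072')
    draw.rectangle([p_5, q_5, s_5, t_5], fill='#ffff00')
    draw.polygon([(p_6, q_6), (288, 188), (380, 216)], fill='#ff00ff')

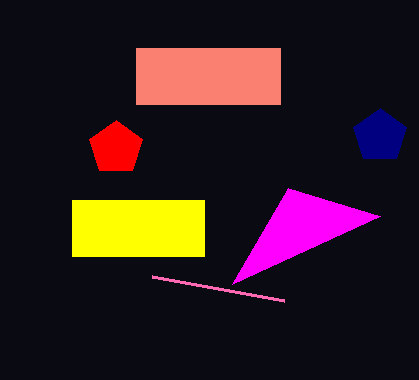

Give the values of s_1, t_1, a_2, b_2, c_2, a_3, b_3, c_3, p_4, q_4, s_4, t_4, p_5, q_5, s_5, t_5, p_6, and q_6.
s_1 = 284, t_1 = 300, a_2 = 380, b_2 = 136, c_2 = 28, a_3 = 116, b_3 = 148, c_3 = 28, p_4 = 136, q_4 = 48, s_4 = 280, t_4 = 104, p_5 = 72, q_5 = 200, s_5 = 204, t_5 = 256, p_6 = 232, q_6 = 284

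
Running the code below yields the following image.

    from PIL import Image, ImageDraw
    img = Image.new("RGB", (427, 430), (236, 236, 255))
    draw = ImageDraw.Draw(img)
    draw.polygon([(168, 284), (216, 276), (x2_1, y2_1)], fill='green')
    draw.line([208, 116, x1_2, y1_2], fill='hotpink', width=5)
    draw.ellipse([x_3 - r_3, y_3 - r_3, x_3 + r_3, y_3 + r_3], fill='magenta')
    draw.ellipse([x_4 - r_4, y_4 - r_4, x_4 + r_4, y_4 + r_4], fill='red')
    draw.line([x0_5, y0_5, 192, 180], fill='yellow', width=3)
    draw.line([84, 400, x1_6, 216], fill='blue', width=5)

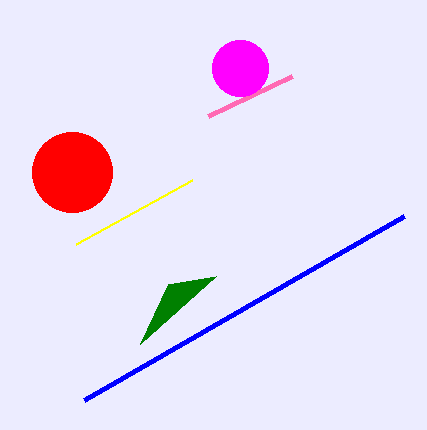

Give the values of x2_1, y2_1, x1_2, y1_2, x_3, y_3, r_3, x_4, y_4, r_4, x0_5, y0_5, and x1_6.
x2_1 = 140
y2_1 = 344
x1_2 = 292
y1_2 = 76
x_3 = 240
y_3 = 68
r_3 = 28
x_4 = 72
y_4 = 172
r_4 = 40
x0_5 = 76
y0_5 = 244
x1_6 = 404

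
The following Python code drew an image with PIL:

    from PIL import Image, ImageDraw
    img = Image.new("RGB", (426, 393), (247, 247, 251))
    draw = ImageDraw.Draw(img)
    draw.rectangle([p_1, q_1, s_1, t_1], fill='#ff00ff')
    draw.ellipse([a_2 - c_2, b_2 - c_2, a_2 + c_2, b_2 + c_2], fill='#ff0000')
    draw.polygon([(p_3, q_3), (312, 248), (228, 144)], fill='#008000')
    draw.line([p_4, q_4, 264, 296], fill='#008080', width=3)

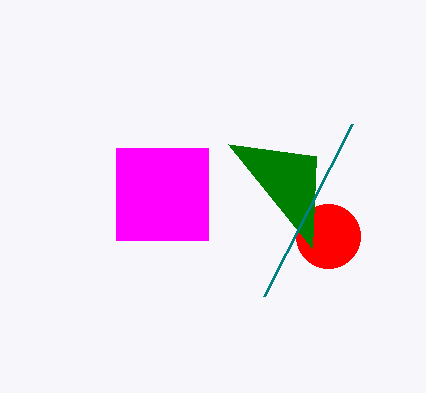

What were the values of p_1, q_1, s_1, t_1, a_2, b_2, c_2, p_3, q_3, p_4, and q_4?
p_1 = 116
q_1 = 148
s_1 = 208
t_1 = 240
a_2 = 328
b_2 = 236
c_2 = 32
p_3 = 316
q_3 = 156
p_4 = 352
q_4 = 124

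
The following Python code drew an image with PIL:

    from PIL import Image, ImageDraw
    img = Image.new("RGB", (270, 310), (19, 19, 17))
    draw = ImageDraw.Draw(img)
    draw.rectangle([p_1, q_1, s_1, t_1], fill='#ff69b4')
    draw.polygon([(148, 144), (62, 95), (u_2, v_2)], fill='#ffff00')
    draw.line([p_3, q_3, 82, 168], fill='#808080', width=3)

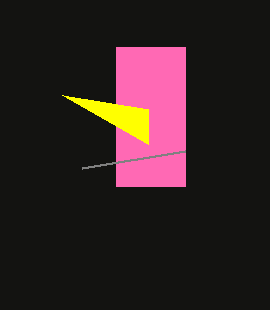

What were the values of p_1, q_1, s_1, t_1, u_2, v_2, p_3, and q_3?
p_1 = 116, q_1 = 47, s_1 = 185, t_1 = 186, u_2 = 148, v_2 = 109, p_3 = 185, q_3 = 151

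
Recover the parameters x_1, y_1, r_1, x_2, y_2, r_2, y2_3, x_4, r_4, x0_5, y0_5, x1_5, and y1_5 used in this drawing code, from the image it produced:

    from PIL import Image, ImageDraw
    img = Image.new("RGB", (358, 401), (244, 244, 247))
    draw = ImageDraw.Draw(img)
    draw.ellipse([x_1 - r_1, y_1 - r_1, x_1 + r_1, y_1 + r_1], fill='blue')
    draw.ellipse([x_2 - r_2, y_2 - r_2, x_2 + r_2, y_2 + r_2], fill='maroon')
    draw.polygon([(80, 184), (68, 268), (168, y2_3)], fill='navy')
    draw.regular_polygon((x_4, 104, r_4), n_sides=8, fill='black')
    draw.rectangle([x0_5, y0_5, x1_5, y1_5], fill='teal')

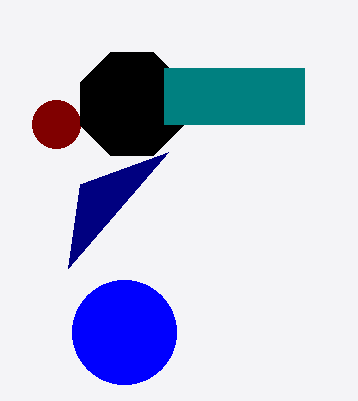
x_1 = 124; y_1 = 332; r_1 = 52; x_2 = 56; y_2 = 124; r_2 = 24; y2_3 = 152; x_4 = 132; r_4 = 56; x0_5 = 164; y0_5 = 68; x1_5 = 304; y1_5 = 124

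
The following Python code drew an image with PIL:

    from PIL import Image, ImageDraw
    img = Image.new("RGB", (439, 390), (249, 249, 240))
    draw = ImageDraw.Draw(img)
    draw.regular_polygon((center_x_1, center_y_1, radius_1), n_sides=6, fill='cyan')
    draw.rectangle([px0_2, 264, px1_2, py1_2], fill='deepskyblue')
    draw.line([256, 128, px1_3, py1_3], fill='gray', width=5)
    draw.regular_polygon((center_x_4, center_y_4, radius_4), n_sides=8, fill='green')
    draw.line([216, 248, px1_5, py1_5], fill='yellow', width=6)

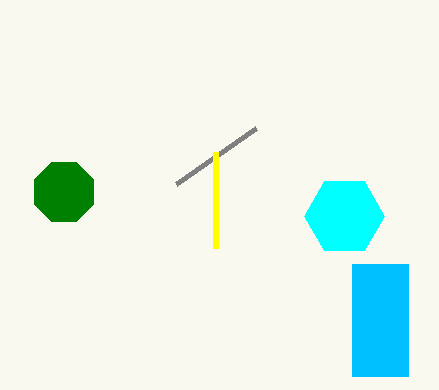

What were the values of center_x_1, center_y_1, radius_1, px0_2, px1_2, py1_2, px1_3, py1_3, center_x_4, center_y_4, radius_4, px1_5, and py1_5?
center_x_1 = 344
center_y_1 = 216
radius_1 = 40
px0_2 = 352
px1_2 = 408
py1_2 = 376
px1_3 = 176
py1_3 = 184
center_x_4 = 64
center_y_4 = 192
radius_4 = 32
px1_5 = 216
py1_5 = 152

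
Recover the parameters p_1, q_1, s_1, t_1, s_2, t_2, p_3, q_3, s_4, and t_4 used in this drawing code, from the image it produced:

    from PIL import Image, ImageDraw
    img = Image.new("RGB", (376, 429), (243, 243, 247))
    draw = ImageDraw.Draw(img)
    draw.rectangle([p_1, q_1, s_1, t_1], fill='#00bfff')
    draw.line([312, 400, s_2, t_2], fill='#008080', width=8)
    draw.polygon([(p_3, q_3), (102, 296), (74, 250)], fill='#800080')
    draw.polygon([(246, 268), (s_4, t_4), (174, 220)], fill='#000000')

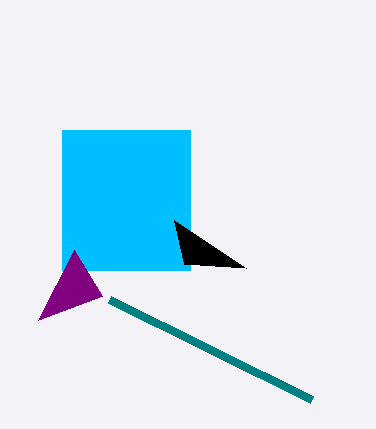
p_1 = 62, q_1 = 130, s_1 = 190, t_1 = 270, s_2 = 110, t_2 = 300, p_3 = 38, q_3 = 320, s_4 = 184, t_4 = 264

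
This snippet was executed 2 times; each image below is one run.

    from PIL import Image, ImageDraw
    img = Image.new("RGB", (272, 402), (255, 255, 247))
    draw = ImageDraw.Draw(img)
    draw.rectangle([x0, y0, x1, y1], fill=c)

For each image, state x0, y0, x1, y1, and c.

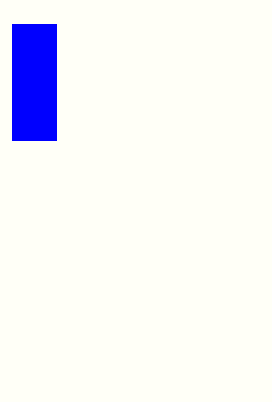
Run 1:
x0 = 12; y0 = 24; x1 = 56; y1 = 140; c = 'blue'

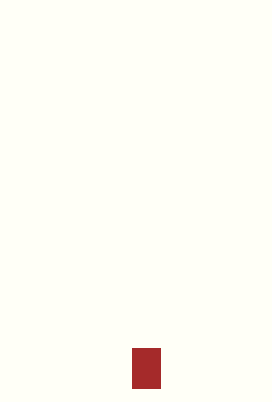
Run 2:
x0 = 132, y0 = 348, x1 = 160, y1 = 388, c = 'brown'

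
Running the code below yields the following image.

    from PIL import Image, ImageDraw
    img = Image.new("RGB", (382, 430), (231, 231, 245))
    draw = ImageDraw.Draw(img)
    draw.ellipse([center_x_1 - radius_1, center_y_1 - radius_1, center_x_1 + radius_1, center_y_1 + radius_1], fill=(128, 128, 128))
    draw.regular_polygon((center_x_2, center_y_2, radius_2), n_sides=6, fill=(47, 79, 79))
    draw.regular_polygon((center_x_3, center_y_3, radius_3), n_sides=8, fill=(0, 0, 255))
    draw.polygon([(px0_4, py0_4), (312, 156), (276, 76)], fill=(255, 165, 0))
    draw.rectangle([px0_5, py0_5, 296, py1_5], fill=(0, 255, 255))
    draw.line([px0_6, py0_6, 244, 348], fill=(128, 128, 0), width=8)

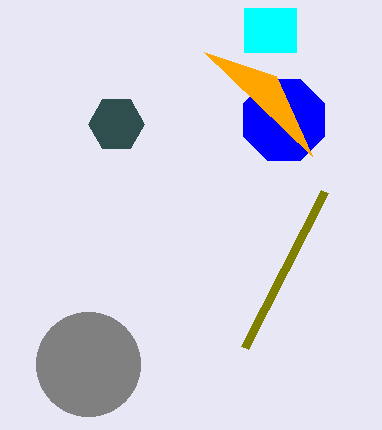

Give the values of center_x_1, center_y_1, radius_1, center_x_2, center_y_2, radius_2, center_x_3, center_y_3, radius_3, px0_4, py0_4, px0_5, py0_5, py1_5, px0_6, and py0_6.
center_x_1 = 88; center_y_1 = 364; radius_1 = 52; center_x_2 = 116; center_y_2 = 124; radius_2 = 28; center_x_3 = 284; center_y_3 = 120; radius_3 = 44; px0_4 = 204; py0_4 = 52; px0_5 = 244; py0_5 = 8; py1_5 = 52; px0_6 = 324; py0_6 = 192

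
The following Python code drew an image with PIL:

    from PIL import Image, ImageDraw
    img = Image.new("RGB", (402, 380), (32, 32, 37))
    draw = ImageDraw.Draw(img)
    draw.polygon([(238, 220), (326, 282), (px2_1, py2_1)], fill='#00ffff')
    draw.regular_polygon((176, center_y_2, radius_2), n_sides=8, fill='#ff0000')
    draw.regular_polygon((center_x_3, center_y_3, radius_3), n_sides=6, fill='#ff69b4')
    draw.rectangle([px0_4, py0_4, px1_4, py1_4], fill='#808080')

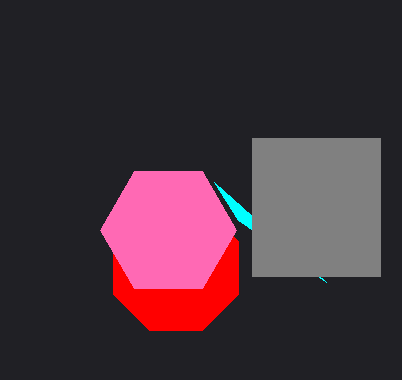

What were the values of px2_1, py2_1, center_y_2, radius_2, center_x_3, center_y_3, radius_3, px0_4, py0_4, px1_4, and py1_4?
px2_1 = 214
py2_1 = 182
center_y_2 = 268
radius_2 = 68
center_x_3 = 168
center_y_3 = 230
radius_3 = 68
px0_4 = 252
py0_4 = 138
px1_4 = 380
py1_4 = 276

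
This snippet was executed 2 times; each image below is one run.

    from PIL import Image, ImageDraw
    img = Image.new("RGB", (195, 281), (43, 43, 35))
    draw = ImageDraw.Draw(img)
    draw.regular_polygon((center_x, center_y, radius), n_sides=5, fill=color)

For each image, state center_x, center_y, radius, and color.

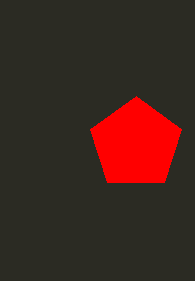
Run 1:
center_x = 136; center_y = 144; radius = 48; color = 'red'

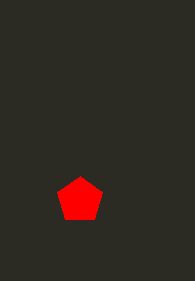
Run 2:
center_x = 80
center_y = 200
radius = 24
color = 'red'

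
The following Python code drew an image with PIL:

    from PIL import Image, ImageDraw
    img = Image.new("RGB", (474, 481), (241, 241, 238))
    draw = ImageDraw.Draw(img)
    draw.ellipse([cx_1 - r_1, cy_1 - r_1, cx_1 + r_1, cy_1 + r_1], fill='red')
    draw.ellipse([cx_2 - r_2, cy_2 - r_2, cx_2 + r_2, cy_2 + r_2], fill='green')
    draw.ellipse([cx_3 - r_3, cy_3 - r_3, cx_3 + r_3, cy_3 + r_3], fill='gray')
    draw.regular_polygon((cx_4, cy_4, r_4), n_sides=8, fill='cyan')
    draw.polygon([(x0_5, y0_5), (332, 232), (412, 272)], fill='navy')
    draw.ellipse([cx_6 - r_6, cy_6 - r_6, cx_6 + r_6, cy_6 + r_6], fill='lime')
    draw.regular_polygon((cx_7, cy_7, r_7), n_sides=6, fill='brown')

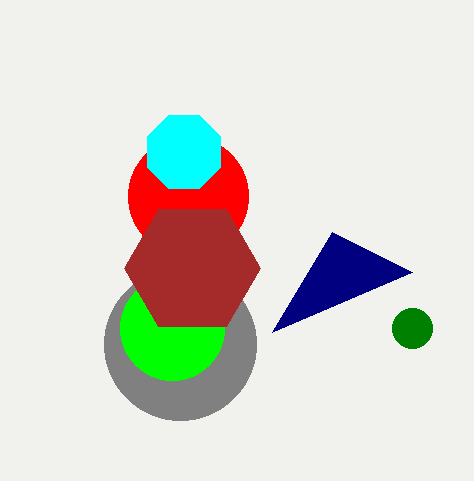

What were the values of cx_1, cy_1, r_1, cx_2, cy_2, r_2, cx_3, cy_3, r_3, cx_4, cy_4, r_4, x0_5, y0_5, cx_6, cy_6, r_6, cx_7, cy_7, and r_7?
cx_1 = 188; cy_1 = 196; r_1 = 60; cx_2 = 412; cy_2 = 328; r_2 = 20; cx_3 = 180; cy_3 = 344; r_3 = 76; cx_4 = 184; cy_4 = 152; r_4 = 40; x0_5 = 272; y0_5 = 332; cx_6 = 172; cy_6 = 328; r_6 = 52; cx_7 = 192; cy_7 = 268; r_7 = 68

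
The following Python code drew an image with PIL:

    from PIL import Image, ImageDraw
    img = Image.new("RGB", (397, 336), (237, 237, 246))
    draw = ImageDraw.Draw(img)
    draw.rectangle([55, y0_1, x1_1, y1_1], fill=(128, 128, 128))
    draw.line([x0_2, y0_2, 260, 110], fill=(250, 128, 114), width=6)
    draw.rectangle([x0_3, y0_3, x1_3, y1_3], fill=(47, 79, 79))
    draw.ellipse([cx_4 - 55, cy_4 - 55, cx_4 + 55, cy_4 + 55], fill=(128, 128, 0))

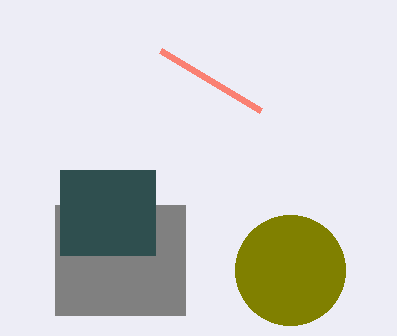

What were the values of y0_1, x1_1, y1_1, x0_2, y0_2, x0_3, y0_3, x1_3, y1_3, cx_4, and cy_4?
y0_1 = 205; x1_1 = 185; y1_1 = 315; x0_2 = 160; y0_2 = 50; x0_3 = 60; y0_3 = 170; x1_3 = 155; y1_3 = 255; cx_4 = 290; cy_4 = 270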